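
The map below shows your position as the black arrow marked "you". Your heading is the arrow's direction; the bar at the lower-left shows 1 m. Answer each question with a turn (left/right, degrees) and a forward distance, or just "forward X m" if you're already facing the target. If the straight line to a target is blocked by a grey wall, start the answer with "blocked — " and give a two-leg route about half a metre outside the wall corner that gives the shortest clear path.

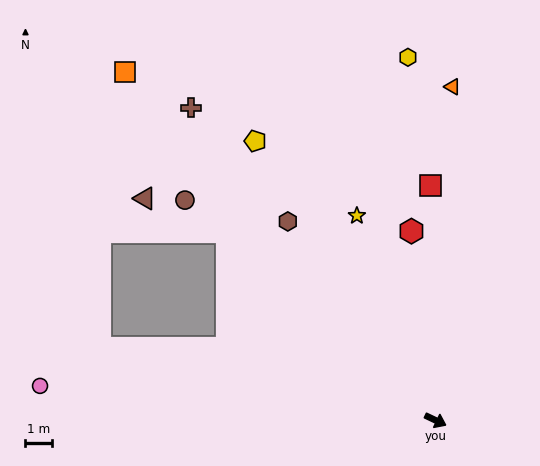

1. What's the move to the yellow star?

turn left 136°, forward 8.3 m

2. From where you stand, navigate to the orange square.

turn left 157°, forward 17.6 m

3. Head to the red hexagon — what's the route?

turn left 123°, forward 7.2 m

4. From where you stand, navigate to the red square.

turn left 117°, forward 8.9 m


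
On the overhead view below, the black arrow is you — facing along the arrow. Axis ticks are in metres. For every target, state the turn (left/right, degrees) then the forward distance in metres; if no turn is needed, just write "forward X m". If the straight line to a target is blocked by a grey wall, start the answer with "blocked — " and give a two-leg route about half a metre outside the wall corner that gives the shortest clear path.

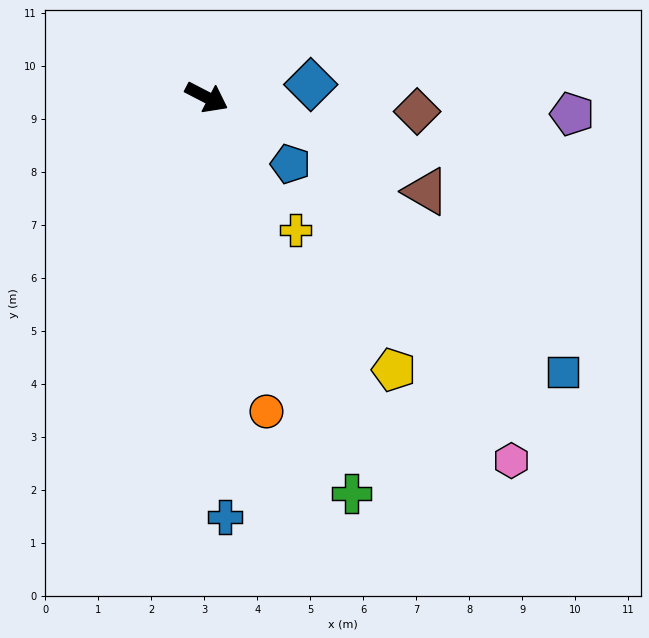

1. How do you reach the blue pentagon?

turn right 11°, forward 2.0 m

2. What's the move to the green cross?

turn right 43°, forward 8.0 m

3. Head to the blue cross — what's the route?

turn right 60°, forward 7.9 m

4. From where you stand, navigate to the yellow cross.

turn right 29°, forward 3.0 m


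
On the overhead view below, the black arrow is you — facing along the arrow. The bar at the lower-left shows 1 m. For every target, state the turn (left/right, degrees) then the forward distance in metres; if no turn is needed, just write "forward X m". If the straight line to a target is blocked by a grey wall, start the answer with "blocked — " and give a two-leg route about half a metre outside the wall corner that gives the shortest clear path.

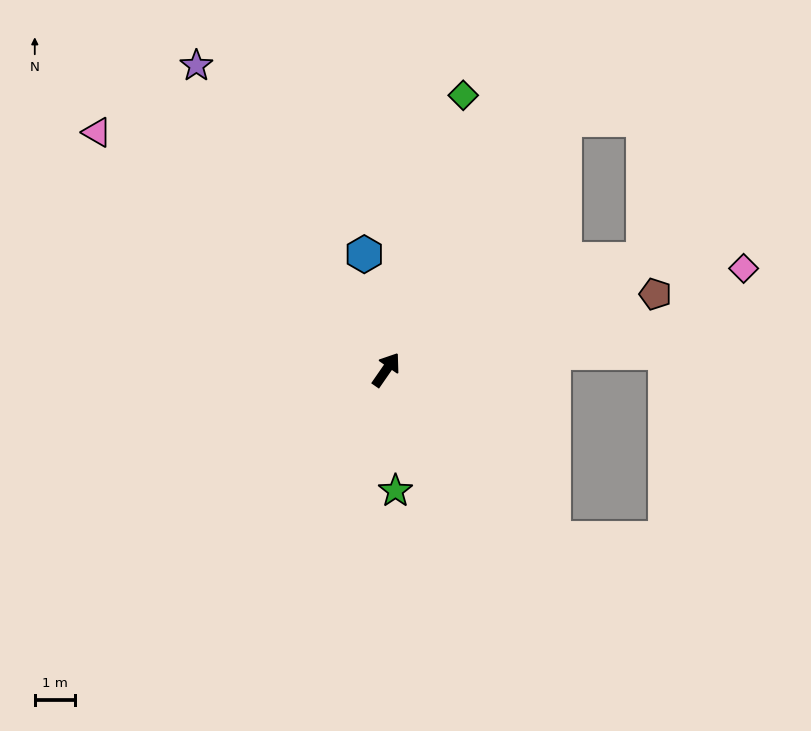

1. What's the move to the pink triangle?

turn left 85°, forward 9.3 m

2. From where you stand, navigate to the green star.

turn right 141°, forward 3.0 m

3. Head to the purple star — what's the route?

turn left 67°, forward 8.9 m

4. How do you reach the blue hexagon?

turn left 45°, forward 2.9 m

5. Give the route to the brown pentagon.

turn right 40°, forward 7.0 m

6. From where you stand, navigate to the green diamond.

turn left 19°, forward 7.1 m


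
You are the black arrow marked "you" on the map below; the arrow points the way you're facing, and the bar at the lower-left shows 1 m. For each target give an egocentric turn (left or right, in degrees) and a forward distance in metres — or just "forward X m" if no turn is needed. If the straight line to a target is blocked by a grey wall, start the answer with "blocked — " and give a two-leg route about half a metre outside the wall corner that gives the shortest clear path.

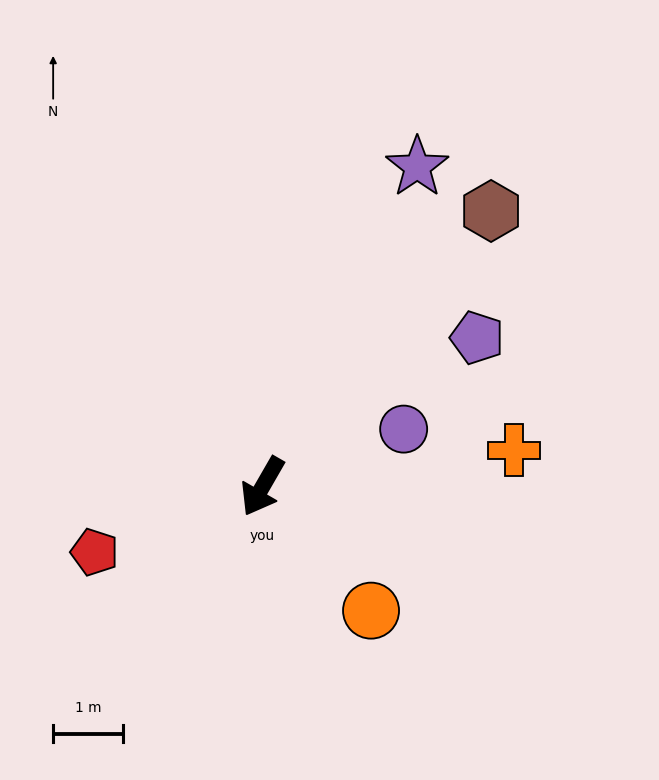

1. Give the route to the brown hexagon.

turn left 170°, forward 5.1 m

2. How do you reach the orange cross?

turn left 128°, forward 3.6 m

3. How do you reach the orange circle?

turn left 71°, forward 2.3 m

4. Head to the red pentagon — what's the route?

turn right 39°, forward 2.6 m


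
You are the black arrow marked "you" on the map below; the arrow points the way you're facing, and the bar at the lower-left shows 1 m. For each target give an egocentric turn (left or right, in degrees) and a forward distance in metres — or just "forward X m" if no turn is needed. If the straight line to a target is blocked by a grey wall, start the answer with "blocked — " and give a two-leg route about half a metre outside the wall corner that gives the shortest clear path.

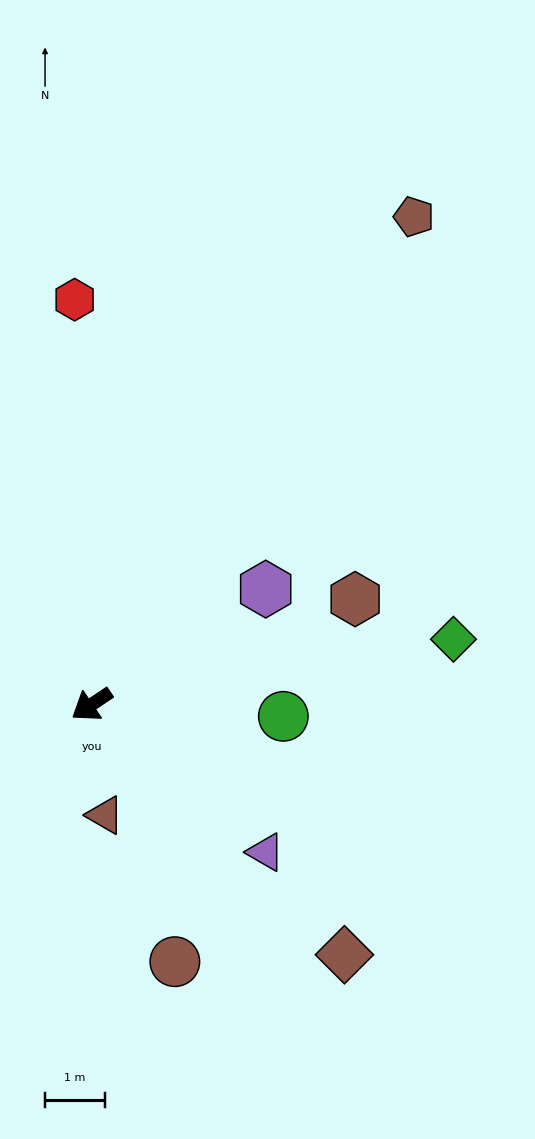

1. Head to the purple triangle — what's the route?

turn left 106°, forward 3.8 m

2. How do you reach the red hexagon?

turn right 122°, forward 6.7 m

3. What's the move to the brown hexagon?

turn left 168°, forward 4.7 m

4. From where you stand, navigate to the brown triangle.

turn left 63°, forward 1.8 m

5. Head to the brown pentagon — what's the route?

turn right 157°, forward 9.7 m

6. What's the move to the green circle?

turn left 143°, forward 3.2 m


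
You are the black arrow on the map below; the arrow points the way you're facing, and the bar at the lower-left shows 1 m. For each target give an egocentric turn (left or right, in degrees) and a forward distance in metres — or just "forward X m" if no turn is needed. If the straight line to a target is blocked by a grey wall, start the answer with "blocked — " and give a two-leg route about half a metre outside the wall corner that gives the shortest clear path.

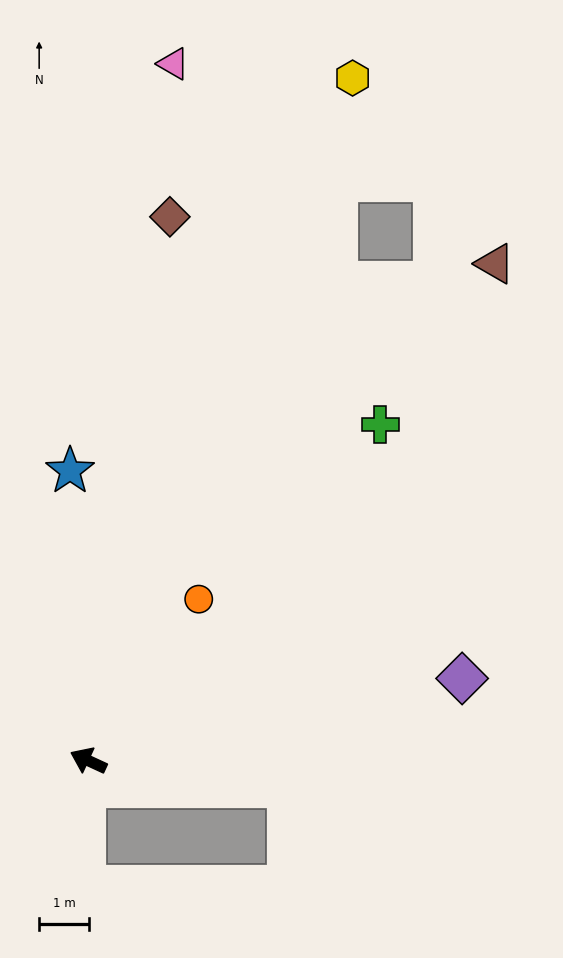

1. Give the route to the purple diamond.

turn right 143°, forward 7.7 m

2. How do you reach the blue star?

turn right 62°, forward 5.8 m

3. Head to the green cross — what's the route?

turn right 106°, forward 9.0 m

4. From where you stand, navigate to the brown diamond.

turn right 74°, forward 11.1 m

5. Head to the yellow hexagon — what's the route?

turn right 86°, forward 14.7 m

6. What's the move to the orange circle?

turn right 100°, forward 3.9 m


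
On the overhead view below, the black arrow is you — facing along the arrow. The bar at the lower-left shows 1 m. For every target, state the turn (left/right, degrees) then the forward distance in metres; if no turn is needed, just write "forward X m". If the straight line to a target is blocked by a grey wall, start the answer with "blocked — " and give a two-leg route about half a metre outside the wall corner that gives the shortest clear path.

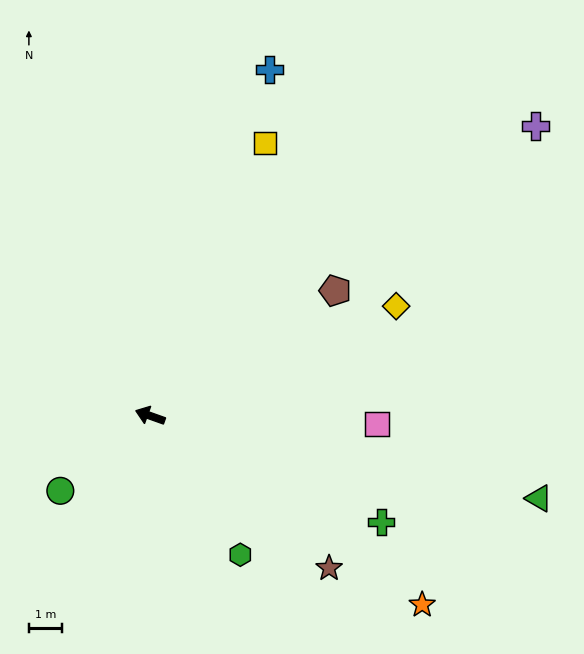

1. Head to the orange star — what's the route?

turn left 165°, forward 10.0 m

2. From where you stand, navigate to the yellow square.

turn right 93°, forward 8.9 m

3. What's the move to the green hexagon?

turn left 143°, forward 5.0 m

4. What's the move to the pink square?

turn right 162°, forward 6.8 m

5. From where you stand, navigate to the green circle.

turn left 59°, forward 3.5 m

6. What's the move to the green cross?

turn left 175°, forward 7.6 m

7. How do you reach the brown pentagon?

turn right 126°, forward 6.7 m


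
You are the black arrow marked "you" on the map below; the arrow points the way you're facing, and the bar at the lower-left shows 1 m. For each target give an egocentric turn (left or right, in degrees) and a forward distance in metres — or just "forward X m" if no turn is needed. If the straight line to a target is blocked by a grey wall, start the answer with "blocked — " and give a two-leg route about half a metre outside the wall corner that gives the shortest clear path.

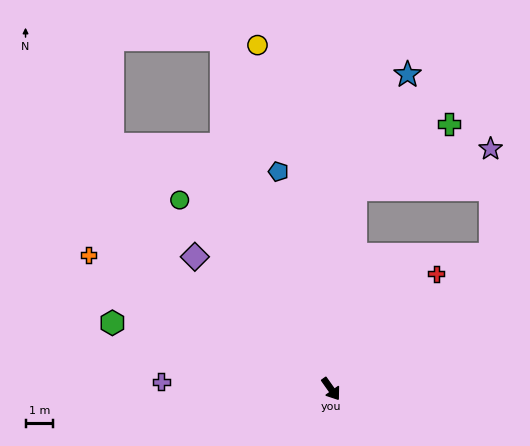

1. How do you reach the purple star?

blocked — turn left 95°, forward 7.5 m, then turn left 50°, forward 3.8 m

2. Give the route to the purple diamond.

turn right 169°, forward 6.8 m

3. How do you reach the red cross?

turn left 102°, forward 5.6 m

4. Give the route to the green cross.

blocked — turn left 138°, forward 7.3 m, then turn right 48°, forward 4.1 m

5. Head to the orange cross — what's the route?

turn right 154°, forward 10.0 m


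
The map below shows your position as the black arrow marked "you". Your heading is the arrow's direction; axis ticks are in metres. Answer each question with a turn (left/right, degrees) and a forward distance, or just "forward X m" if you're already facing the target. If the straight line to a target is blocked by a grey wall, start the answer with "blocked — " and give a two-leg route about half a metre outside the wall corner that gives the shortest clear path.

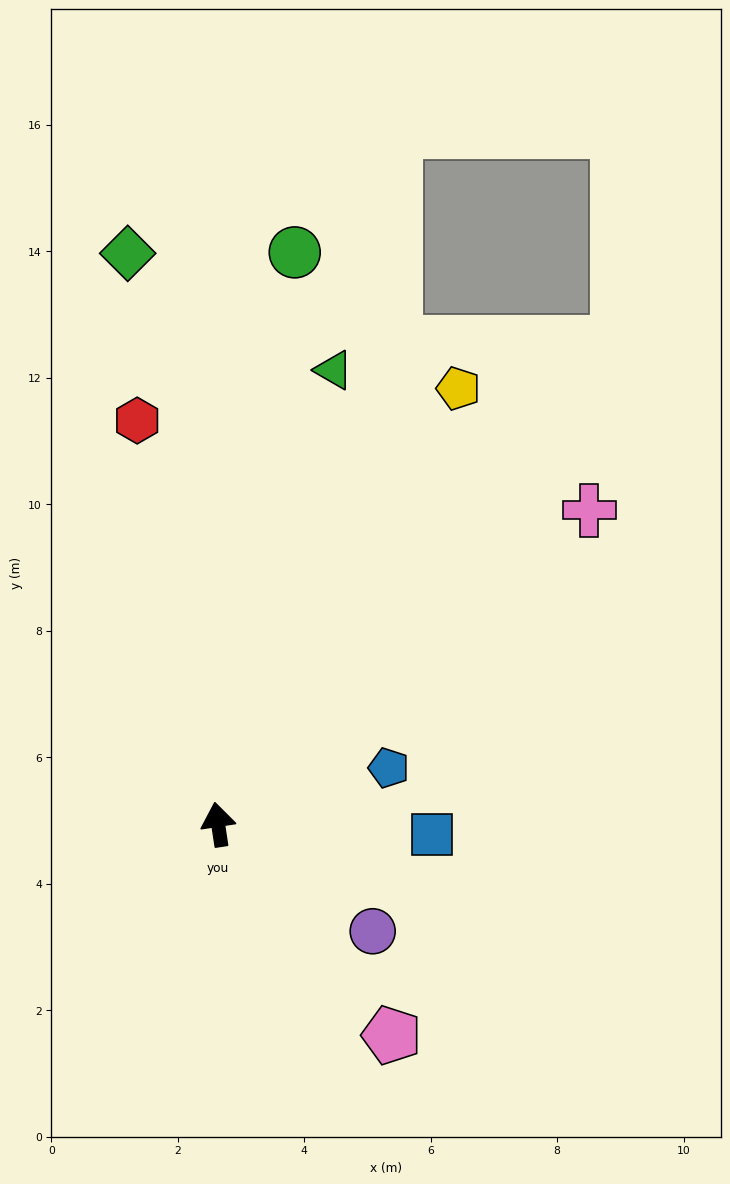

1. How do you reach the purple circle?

turn right 133°, forward 3.0 m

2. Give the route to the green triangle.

turn right 23°, forward 7.4 m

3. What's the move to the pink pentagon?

turn right 149°, forward 4.3 m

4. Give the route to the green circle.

turn right 16°, forward 9.1 m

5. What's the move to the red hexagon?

turn left 3°, forward 6.5 m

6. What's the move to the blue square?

turn right 101°, forward 3.4 m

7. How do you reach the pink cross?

turn right 58°, forward 7.7 m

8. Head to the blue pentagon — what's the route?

turn right 80°, forward 2.8 m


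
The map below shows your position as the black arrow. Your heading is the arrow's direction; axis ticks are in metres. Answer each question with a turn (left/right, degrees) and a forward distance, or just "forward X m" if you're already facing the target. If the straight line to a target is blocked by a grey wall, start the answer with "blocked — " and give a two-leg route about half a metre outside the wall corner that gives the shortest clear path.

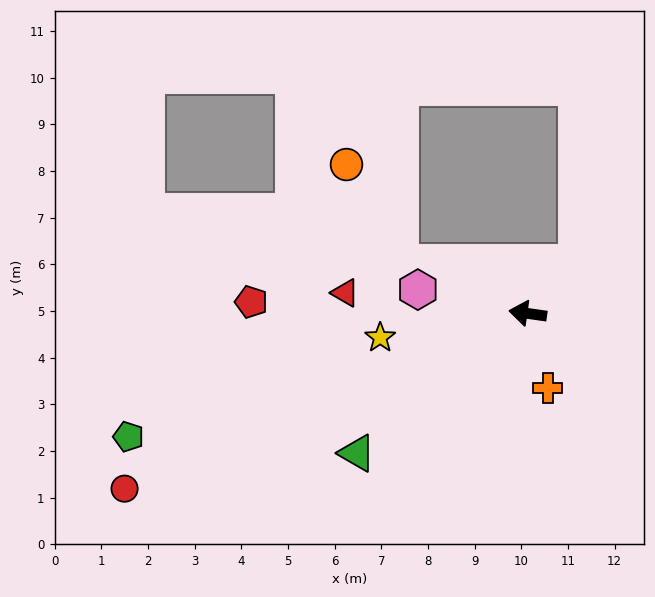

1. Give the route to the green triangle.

turn left 47°, forward 4.7 m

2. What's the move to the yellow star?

turn left 17°, forward 3.2 m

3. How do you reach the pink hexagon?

turn right 4°, forward 2.4 m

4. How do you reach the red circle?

turn left 32°, forward 9.4 m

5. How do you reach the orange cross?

turn left 113°, forward 1.7 m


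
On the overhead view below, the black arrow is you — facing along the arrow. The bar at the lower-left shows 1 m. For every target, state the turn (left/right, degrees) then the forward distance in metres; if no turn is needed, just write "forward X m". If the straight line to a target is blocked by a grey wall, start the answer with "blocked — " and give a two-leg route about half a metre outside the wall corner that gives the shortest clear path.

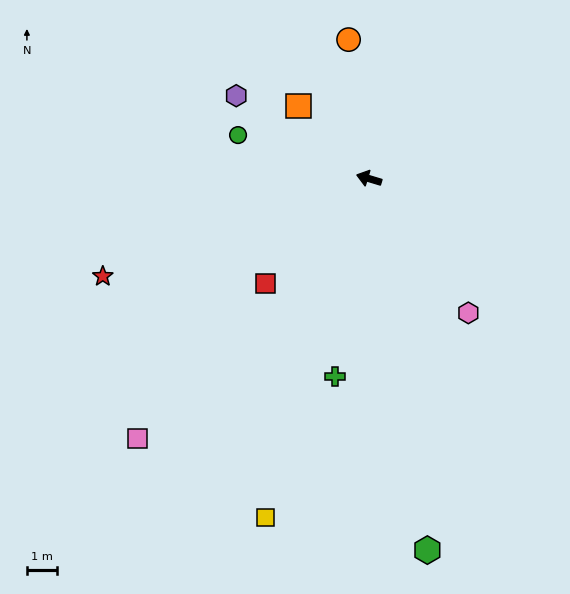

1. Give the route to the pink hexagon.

turn left 143°, forward 5.6 m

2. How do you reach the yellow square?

turn left 90°, forward 12.0 m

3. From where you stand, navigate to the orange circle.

turn right 65°, forward 4.7 m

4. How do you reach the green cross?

turn left 97°, forward 6.8 m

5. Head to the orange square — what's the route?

turn right 29°, forward 3.4 m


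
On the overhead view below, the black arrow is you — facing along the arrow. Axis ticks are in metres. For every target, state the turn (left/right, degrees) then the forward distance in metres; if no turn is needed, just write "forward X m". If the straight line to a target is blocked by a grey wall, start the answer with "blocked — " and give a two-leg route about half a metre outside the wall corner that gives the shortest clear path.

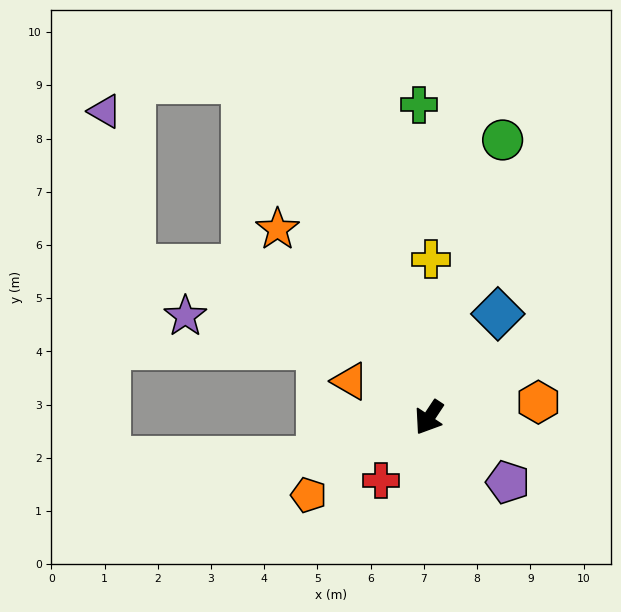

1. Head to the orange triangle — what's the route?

turn right 81°, forward 1.6 m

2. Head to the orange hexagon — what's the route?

turn left 132°, forward 2.1 m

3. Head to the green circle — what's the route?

turn right 161°, forward 5.4 m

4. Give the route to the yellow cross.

turn right 147°, forward 3.0 m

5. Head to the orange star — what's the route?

turn right 108°, forward 4.5 m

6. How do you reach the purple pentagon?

turn left 84°, forward 1.9 m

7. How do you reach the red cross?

turn right 4°, forward 1.5 m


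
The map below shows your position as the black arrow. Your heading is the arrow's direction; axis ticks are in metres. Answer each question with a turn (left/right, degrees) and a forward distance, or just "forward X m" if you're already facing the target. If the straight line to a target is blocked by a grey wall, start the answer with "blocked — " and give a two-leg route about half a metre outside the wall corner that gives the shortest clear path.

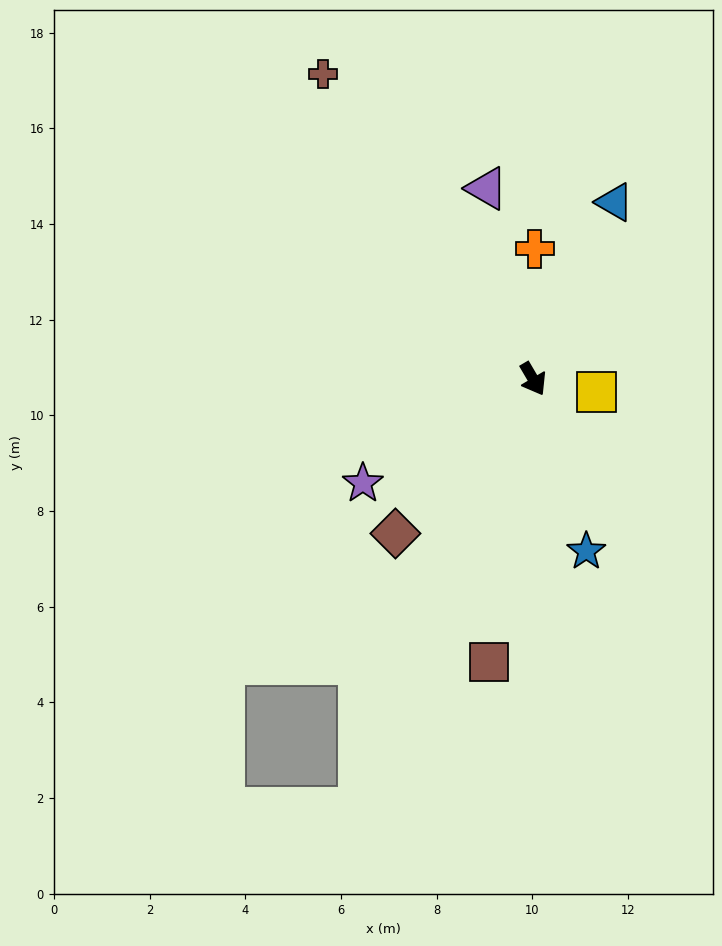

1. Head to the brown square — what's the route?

turn right 39°, forward 6.0 m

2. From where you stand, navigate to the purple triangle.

turn left 163°, forward 4.1 m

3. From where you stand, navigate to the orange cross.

turn left 149°, forward 2.7 m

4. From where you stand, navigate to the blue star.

turn right 13°, forward 3.8 m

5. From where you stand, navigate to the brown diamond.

turn right 72°, forward 4.3 m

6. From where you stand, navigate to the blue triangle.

turn left 125°, forward 4.1 m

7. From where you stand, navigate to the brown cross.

turn right 176°, forward 7.7 m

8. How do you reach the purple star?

turn right 89°, forward 4.2 m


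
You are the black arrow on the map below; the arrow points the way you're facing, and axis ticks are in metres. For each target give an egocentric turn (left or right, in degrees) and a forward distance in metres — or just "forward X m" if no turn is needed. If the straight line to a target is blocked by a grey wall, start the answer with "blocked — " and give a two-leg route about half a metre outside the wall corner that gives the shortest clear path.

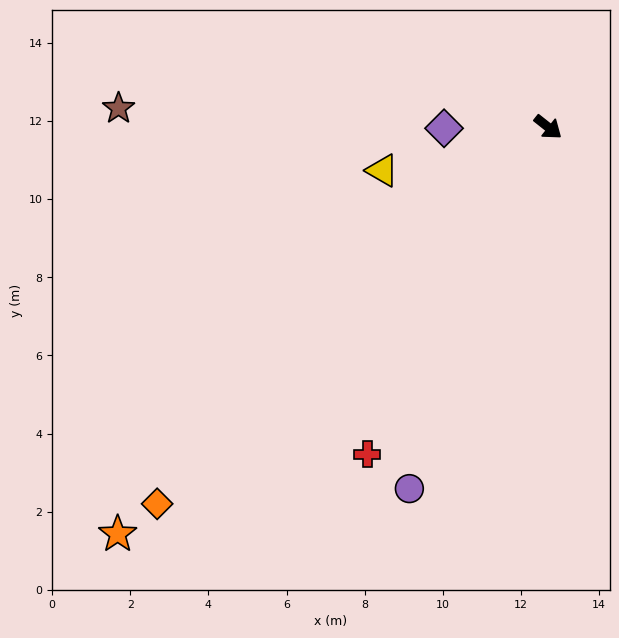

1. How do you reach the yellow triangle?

turn right 127°, forward 4.4 m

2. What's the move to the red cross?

turn right 81°, forward 9.6 m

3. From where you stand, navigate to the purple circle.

turn right 73°, forward 9.9 m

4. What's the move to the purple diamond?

turn right 141°, forward 2.7 m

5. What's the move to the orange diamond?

turn right 98°, forward 13.9 m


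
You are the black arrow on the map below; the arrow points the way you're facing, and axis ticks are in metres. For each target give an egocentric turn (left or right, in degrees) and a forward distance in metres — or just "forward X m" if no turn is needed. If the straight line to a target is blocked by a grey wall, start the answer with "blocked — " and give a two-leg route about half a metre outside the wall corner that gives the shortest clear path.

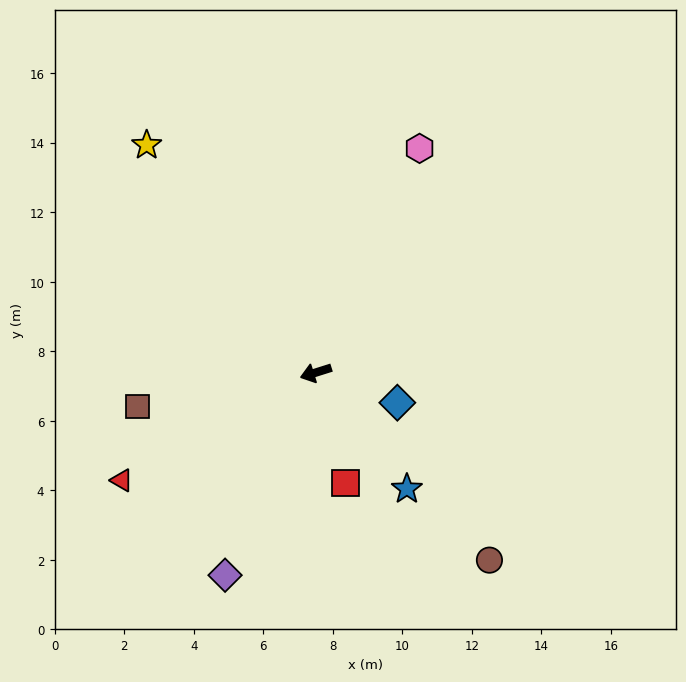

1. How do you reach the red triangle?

turn left 12°, forward 6.4 m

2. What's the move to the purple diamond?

turn left 48°, forward 6.4 m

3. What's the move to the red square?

turn left 88°, forward 3.3 m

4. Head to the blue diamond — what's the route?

turn left 142°, forward 2.5 m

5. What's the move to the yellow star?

turn right 71°, forward 8.2 m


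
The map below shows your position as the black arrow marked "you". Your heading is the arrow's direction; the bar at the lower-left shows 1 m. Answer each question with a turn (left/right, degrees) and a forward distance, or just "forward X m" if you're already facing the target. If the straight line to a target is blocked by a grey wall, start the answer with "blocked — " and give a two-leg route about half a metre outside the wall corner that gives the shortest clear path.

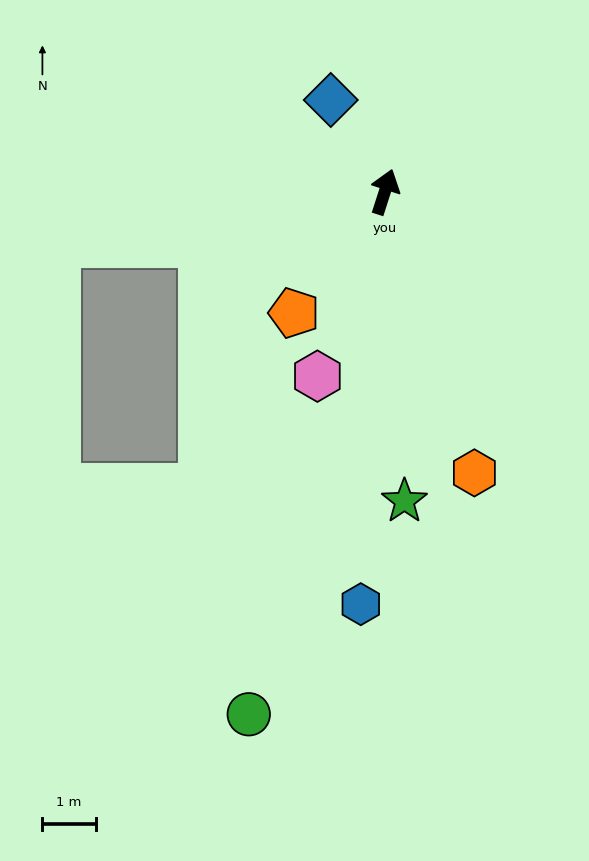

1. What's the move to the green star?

turn right 159°, forward 5.8 m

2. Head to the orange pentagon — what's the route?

turn left 161°, forward 2.8 m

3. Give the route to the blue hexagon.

turn right 166°, forward 7.8 m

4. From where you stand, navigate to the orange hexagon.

turn right 144°, forward 5.5 m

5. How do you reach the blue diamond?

turn left 48°, forward 2.0 m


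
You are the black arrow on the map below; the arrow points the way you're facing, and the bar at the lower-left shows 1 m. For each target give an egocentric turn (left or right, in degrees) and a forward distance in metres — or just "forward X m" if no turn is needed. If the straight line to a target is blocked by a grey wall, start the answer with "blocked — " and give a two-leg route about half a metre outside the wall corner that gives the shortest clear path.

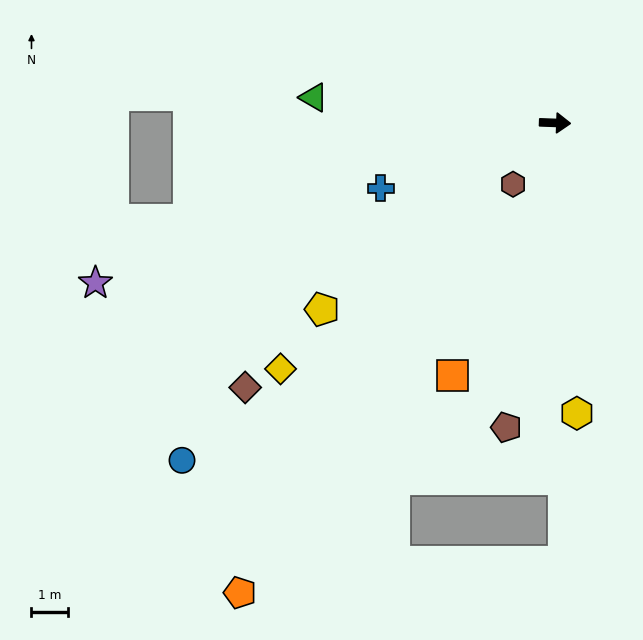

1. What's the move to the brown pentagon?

turn right 97°, forward 8.5 m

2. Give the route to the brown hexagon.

turn right 122°, forward 2.0 m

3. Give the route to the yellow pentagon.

turn right 139°, forward 8.2 m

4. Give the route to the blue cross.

turn right 157°, forward 5.1 m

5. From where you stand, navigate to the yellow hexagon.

turn right 84°, forward 8.0 m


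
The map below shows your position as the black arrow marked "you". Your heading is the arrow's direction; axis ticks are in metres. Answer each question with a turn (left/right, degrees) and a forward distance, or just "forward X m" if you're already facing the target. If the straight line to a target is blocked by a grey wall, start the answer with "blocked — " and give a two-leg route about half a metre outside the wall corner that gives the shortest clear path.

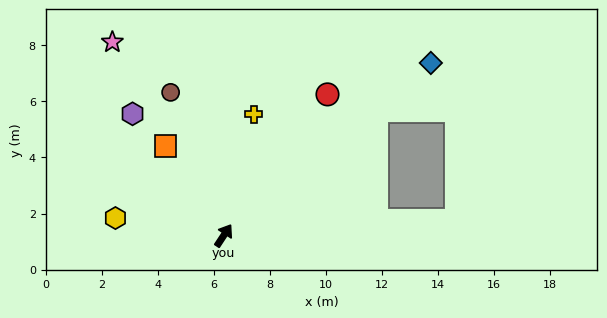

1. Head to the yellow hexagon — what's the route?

turn left 114°, forward 3.9 m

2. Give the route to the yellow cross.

turn left 19°, forward 4.5 m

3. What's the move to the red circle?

turn right 3°, forward 6.3 m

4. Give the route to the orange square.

turn left 66°, forward 3.8 m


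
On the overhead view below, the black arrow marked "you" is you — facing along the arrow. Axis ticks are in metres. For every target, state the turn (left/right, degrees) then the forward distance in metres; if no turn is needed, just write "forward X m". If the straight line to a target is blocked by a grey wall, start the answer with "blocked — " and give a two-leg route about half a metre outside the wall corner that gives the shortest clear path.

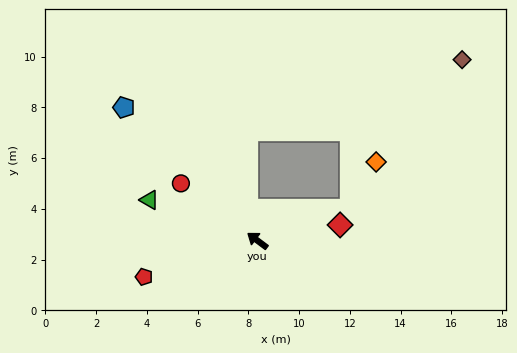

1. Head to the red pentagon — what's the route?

turn left 55°, forward 4.7 m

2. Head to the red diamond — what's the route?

turn right 132°, forward 3.3 m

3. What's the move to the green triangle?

turn left 16°, forward 4.5 m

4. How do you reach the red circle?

forward 3.8 m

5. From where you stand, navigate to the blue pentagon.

turn right 8°, forward 7.4 m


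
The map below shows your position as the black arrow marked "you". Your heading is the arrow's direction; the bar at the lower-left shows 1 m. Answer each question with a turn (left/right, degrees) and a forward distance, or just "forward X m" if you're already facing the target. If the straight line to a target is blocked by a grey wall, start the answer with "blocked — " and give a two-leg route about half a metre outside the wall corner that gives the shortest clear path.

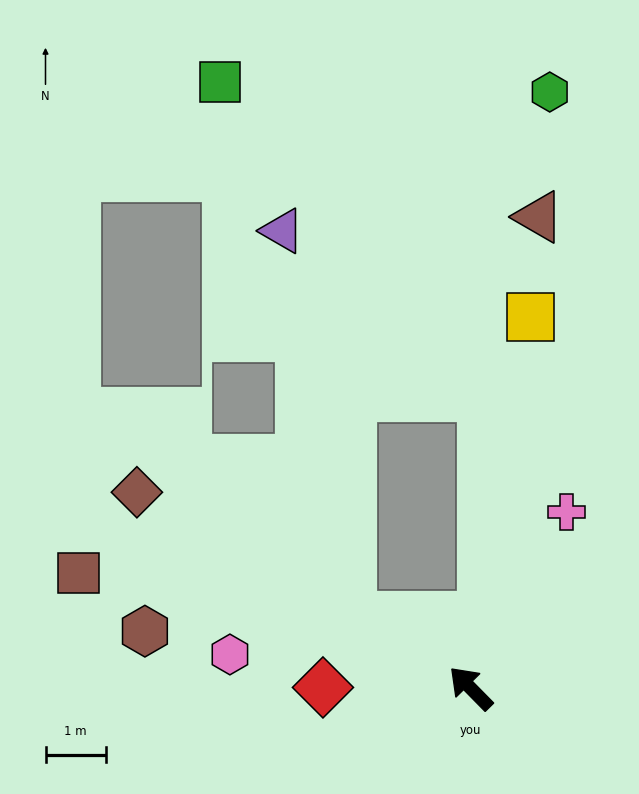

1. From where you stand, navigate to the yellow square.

turn right 54°, forward 6.2 m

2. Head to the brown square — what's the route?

turn left 29°, forward 6.8 m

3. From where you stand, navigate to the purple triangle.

blocked — turn left 15°, forward 2.3 m, then turn right 50°, forward 6.5 m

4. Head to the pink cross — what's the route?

turn right 73°, forward 3.3 m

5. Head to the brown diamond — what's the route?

turn left 15°, forward 6.4 m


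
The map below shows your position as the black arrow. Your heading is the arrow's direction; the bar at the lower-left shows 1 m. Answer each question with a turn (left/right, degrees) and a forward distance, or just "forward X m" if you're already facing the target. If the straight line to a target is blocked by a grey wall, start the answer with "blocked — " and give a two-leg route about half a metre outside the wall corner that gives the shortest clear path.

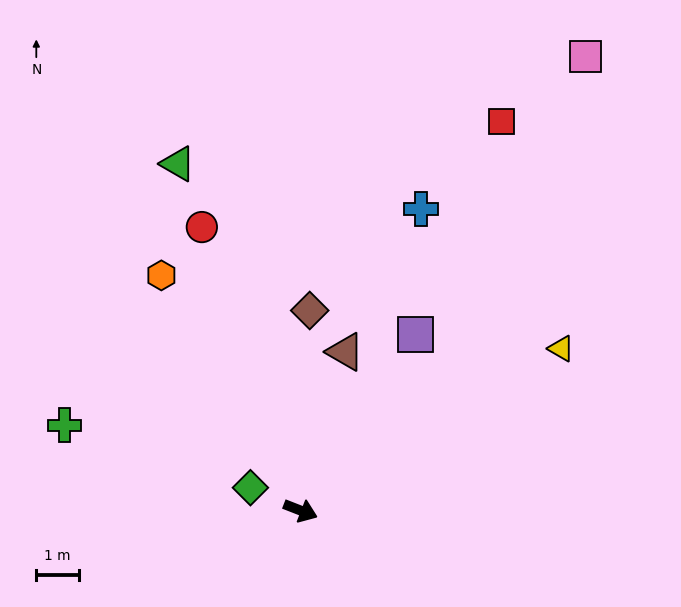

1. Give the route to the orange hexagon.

turn left 142°, forward 6.5 m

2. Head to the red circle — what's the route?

turn left 131°, forward 7.1 m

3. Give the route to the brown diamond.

turn left 109°, forward 4.7 m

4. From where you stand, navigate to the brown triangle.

turn left 96°, forward 3.9 m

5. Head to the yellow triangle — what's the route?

turn left 53°, forward 7.3 m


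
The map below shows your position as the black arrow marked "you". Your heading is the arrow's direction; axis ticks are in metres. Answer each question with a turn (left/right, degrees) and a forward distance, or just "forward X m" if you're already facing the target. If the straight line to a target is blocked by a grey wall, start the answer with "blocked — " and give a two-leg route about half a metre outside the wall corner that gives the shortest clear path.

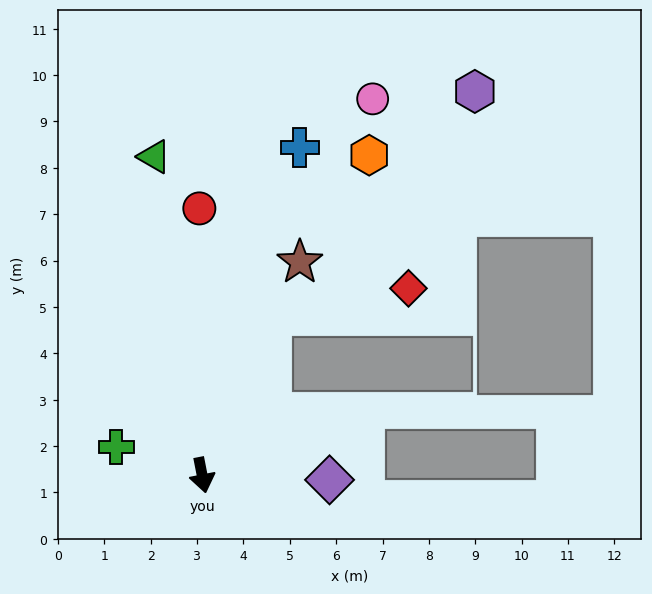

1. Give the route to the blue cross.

turn left 152°, forward 7.4 m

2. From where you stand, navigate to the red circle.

turn left 170°, forward 5.8 m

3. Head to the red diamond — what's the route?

blocked — turn left 145°, forward 3.7 m, then turn right 54°, forward 3.0 m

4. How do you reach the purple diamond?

turn left 77°, forward 2.8 m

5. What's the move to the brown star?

turn left 144°, forward 5.1 m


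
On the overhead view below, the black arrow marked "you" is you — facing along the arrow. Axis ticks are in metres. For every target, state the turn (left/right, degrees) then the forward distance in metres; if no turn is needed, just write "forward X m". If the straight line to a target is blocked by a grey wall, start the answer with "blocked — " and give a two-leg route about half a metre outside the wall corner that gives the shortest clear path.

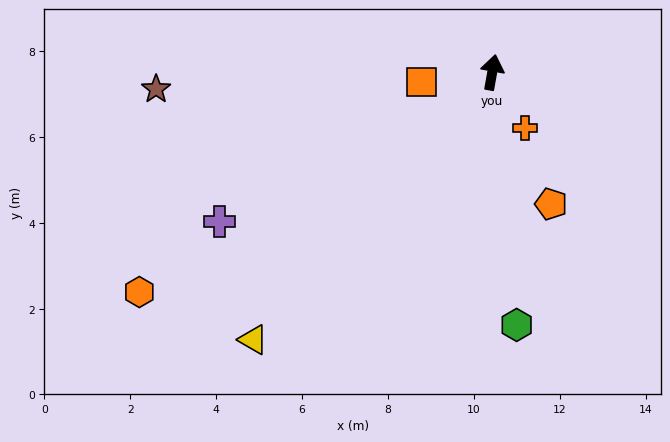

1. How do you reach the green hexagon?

turn right 164°, forward 5.9 m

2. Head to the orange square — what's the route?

turn left 108°, forward 1.7 m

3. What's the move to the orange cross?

turn right 139°, forward 1.5 m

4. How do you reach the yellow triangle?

turn left 148°, forward 8.4 m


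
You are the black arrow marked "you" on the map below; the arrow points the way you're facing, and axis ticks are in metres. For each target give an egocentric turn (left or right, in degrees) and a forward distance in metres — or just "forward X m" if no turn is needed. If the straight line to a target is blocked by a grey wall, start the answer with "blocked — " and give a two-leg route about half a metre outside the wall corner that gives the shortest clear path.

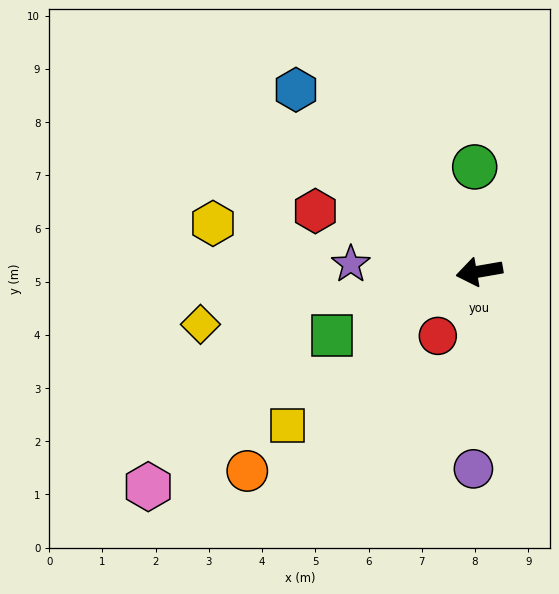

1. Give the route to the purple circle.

turn left 78°, forward 3.7 m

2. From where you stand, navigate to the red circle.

turn left 47°, forward 1.4 m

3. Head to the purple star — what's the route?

turn right 13°, forward 2.4 m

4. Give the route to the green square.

turn left 14°, forward 3.0 m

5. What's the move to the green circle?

turn right 97°, forward 2.0 m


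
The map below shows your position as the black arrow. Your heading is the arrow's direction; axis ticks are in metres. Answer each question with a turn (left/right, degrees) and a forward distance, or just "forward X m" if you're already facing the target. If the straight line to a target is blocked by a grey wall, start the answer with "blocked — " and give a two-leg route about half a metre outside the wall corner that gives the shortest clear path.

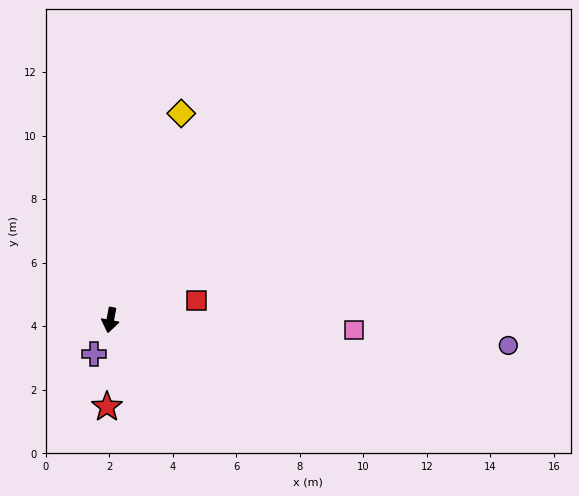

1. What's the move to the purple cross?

turn right 15°, forward 1.2 m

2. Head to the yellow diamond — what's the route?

turn left 172°, forward 6.9 m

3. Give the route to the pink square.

turn left 98°, forward 7.7 m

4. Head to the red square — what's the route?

turn left 113°, forward 2.8 m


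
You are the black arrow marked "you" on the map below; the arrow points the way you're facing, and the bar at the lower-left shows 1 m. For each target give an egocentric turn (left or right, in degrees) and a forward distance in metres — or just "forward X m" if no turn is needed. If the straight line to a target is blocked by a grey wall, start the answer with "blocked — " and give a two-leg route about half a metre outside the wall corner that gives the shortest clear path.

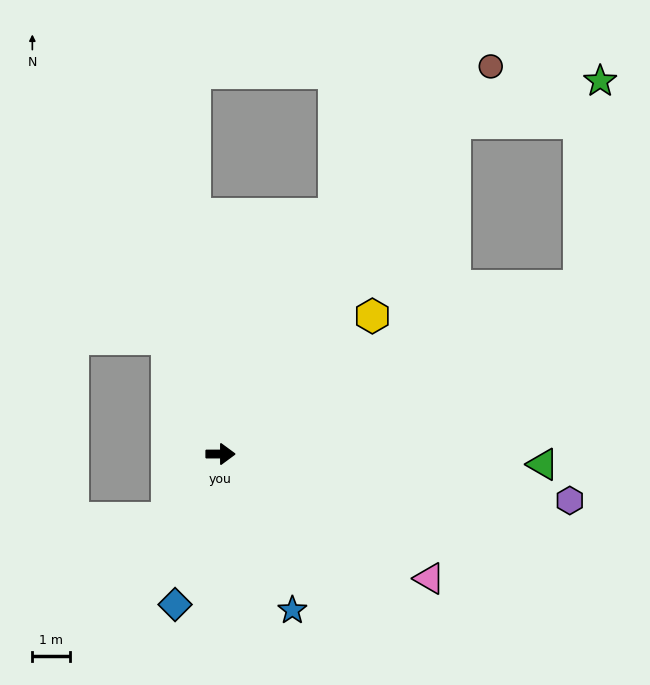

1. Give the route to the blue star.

turn right 65°, forward 4.6 m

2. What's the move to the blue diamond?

turn right 107°, forward 4.2 m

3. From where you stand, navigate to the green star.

blocked — turn left 55°, forward 10.9 m, then turn right 39°, forward 4.0 m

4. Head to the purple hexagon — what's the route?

turn right 8°, forward 9.5 m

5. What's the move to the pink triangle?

turn right 31°, forward 6.5 m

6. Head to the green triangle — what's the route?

forward 8.6 m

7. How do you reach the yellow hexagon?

turn left 42°, forward 5.5 m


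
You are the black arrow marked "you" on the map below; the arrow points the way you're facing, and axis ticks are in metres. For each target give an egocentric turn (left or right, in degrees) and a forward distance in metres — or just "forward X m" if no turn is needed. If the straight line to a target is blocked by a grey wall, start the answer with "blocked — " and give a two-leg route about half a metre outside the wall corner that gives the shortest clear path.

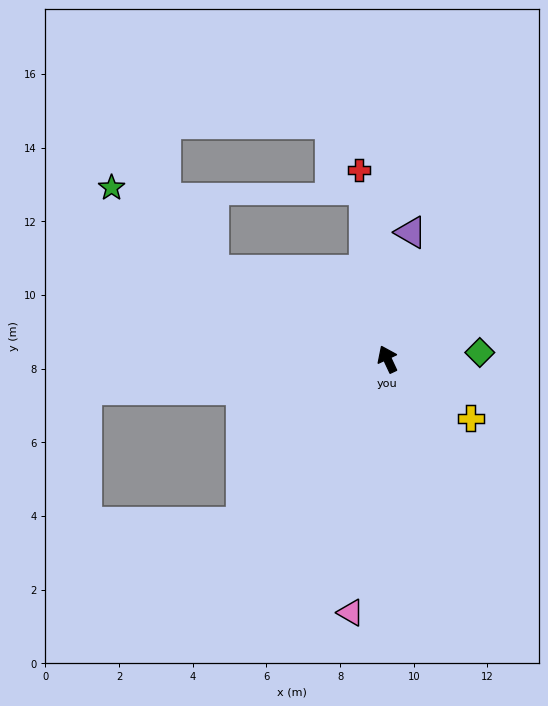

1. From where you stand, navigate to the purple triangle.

turn right 36°, forward 3.5 m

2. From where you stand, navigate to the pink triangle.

turn left 147°, forward 7.0 m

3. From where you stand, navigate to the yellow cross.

turn right 150°, forward 2.8 m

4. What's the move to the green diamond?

turn right 111°, forward 2.5 m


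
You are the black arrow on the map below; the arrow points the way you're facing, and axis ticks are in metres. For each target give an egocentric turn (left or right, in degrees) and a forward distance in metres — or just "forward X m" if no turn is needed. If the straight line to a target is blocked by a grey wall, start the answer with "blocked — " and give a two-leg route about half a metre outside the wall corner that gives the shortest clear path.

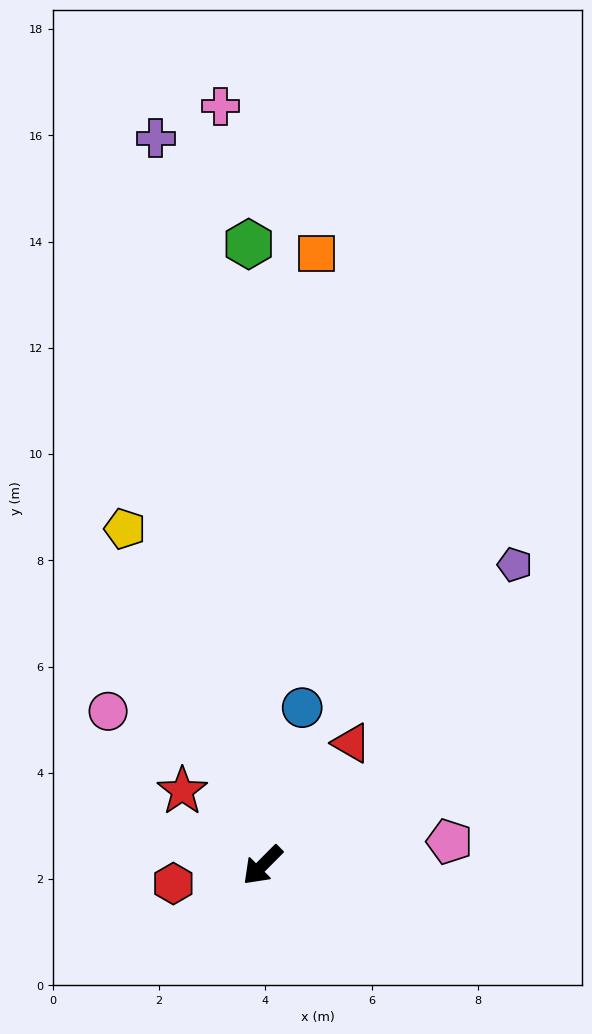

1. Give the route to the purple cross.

turn right 127°, forward 13.8 m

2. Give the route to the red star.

turn right 88°, forward 2.1 m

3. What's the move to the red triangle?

turn right 171°, forward 2.8 m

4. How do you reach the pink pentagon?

turn left 142°, forward 3.5 m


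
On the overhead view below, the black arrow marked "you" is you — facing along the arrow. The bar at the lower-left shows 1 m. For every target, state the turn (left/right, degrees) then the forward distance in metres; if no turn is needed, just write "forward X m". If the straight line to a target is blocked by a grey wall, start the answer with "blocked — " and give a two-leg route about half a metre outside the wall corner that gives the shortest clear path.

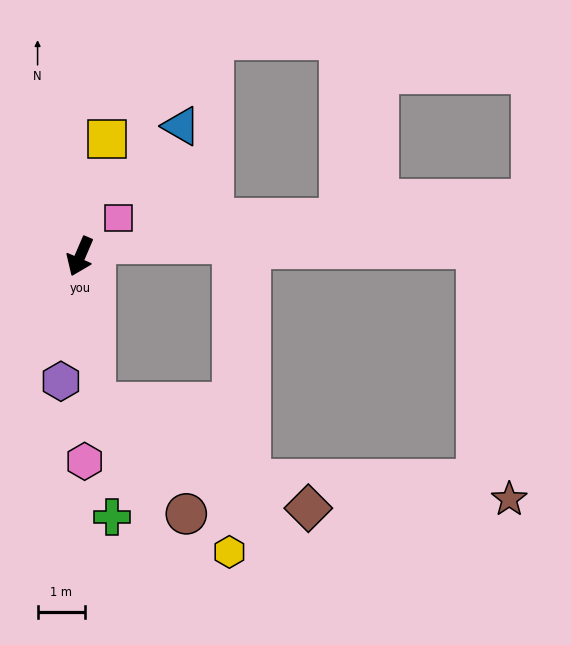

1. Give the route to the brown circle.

blocked — turn left 29°, forward 3.1 m, then turn left 33°, forward 3.0 m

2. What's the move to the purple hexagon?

turn left 14°, forward 2.7 m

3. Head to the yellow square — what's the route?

turn right 170°, forward 2.5 m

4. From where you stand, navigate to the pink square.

turn left 158°, forward 1.1 m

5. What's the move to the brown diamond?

blocked — turn left 29°, forward 3.1 m, then turn left 58°, forward 5.0 m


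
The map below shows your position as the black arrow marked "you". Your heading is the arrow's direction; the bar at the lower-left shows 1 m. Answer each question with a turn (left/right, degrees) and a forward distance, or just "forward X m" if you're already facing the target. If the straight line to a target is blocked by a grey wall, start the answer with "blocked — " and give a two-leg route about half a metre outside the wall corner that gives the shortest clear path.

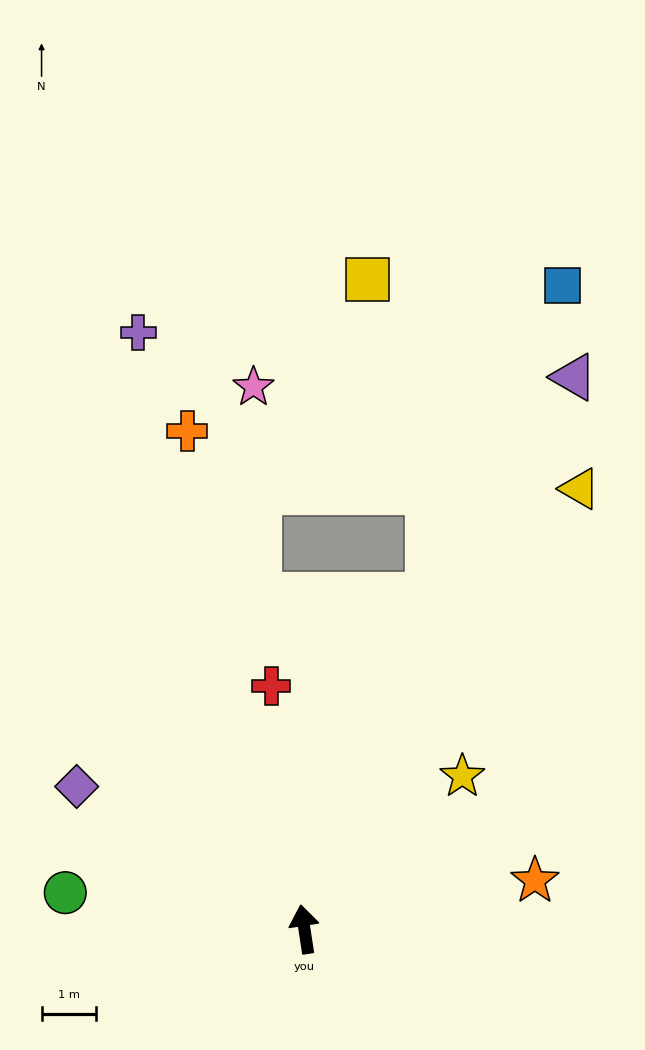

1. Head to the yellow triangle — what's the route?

turn right 41°, forward 9.6 m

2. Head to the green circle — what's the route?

turn left 73°, forward 4.5 m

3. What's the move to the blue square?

turn right 31°, forward 12.8 m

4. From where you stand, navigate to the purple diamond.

turn left 49°, forward 5.0 m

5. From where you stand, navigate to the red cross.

forward 4.5 m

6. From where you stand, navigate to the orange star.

turn right 87°, forward 4.4 m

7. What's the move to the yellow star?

turn right 55°, forward 4.1 m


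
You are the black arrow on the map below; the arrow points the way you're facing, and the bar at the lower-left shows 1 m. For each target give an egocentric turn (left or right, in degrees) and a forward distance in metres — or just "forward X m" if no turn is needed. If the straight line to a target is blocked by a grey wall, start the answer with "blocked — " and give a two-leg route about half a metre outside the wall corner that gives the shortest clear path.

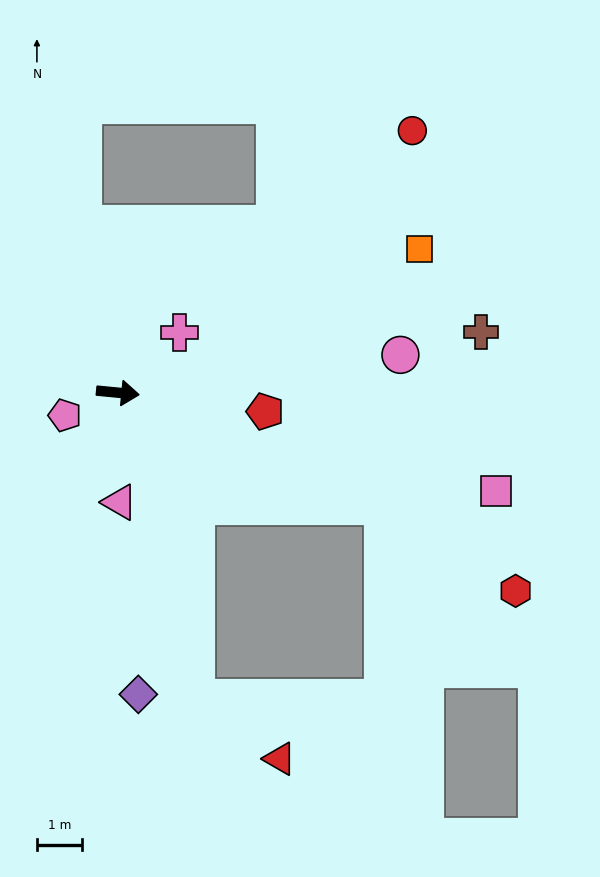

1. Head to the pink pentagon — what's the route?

turn right 151°, forward 1.3 m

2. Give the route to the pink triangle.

turn right 84°, forward 2.4 m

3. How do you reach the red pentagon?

forward 3.3 m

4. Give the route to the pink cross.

turn left 50°, forward 1.9 m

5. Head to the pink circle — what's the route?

turn left 13°, forward 6.3 m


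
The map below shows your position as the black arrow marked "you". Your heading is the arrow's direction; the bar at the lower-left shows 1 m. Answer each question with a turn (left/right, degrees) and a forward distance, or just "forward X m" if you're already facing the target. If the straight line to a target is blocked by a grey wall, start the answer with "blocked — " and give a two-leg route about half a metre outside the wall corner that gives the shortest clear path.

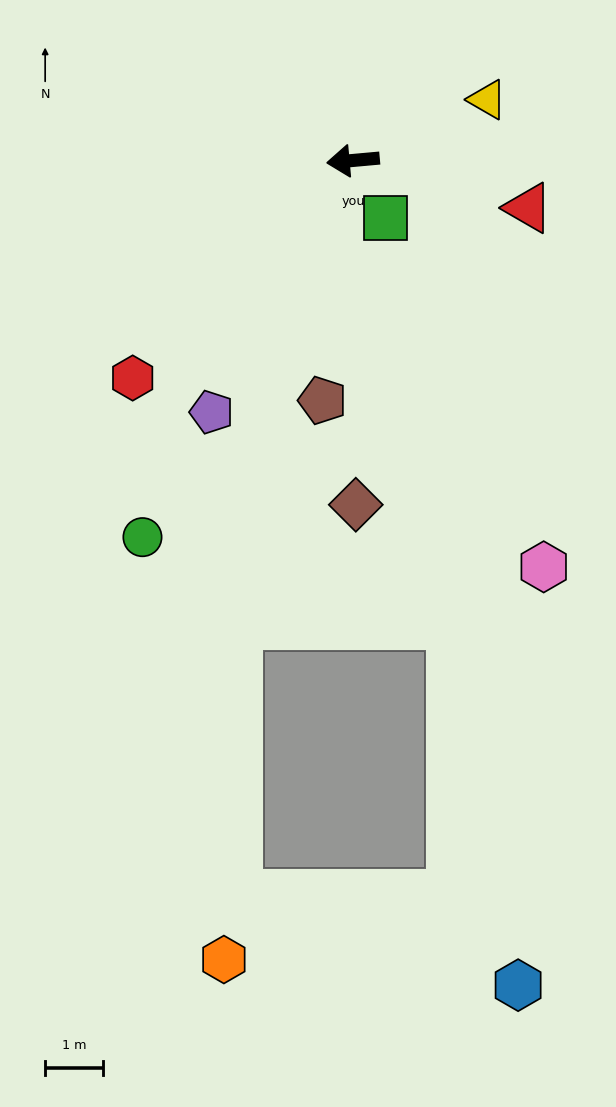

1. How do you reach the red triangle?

turn left 160°, forward 3.1 m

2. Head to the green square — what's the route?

turn left 115°, forward 1.1 m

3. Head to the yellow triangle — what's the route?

turn right 161°, forward 2.5 m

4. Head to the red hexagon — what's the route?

turn left 39°, forward 5.3 m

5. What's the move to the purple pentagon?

turn left 56°, forward 5.0 m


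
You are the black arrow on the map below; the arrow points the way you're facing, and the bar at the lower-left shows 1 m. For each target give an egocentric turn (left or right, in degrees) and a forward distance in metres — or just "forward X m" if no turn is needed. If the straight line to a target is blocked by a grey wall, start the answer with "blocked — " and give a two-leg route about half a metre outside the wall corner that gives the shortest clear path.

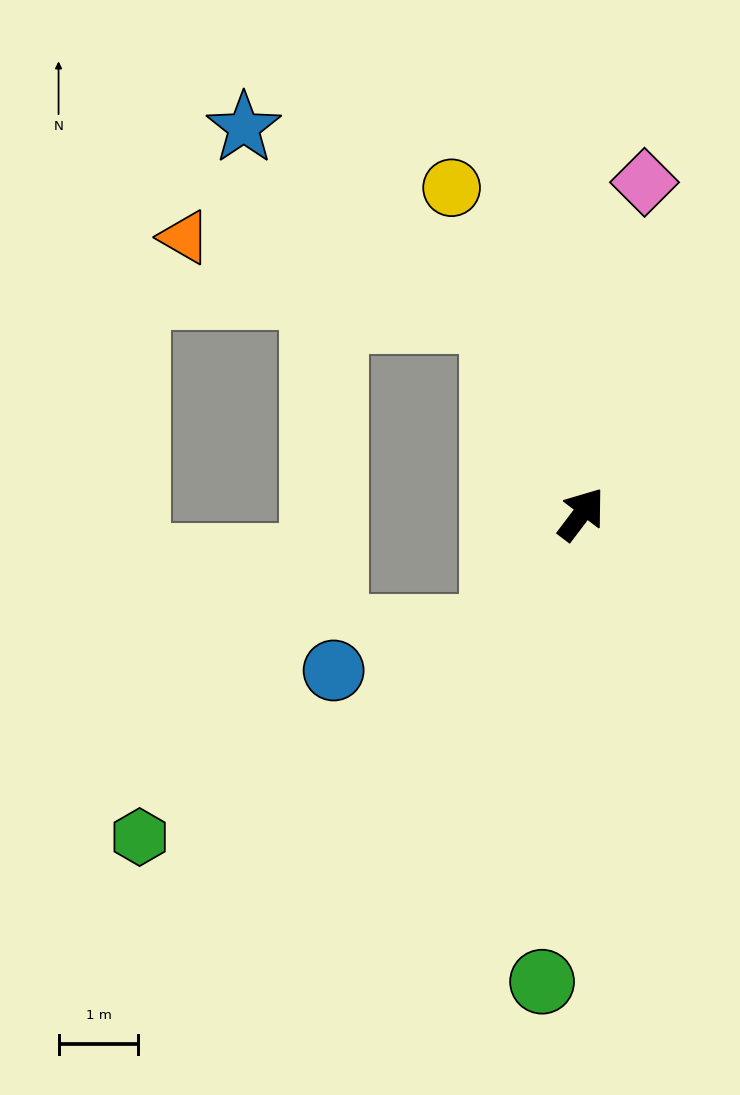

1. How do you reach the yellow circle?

turn left 59°, forward 4.4 m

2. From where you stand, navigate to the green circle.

turn right 148°, forward 5.9 m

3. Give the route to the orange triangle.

blocked — turn left 61°, forward 2.7 m, then turn left 51°, forward 4.0 m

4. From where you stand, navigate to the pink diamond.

turn left 26°, forward 4.2 m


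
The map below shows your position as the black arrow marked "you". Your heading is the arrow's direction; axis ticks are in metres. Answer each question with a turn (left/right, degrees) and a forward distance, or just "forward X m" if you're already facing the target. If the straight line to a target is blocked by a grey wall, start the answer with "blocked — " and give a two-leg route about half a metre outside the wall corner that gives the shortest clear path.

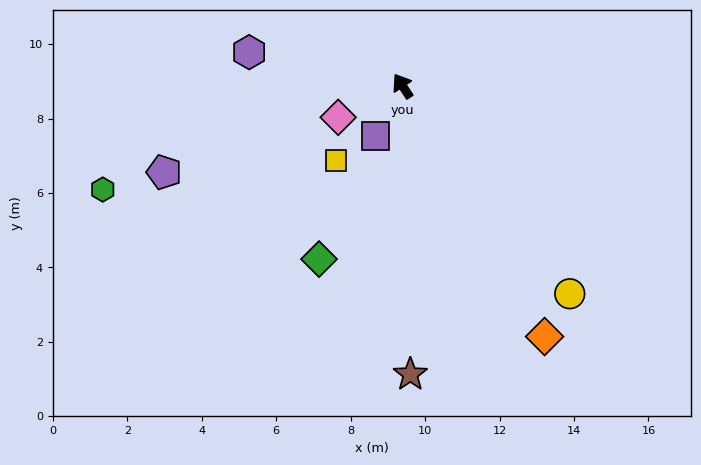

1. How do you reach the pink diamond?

turn left 83°, forward 1.9 m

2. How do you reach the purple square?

turn left 118°, forward 1.5 m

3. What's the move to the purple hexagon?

turn left 44°, forward 4.2 m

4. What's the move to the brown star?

turn left 148°, forward 7.8 m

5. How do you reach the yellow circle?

turn right 174°, forward 7.2 m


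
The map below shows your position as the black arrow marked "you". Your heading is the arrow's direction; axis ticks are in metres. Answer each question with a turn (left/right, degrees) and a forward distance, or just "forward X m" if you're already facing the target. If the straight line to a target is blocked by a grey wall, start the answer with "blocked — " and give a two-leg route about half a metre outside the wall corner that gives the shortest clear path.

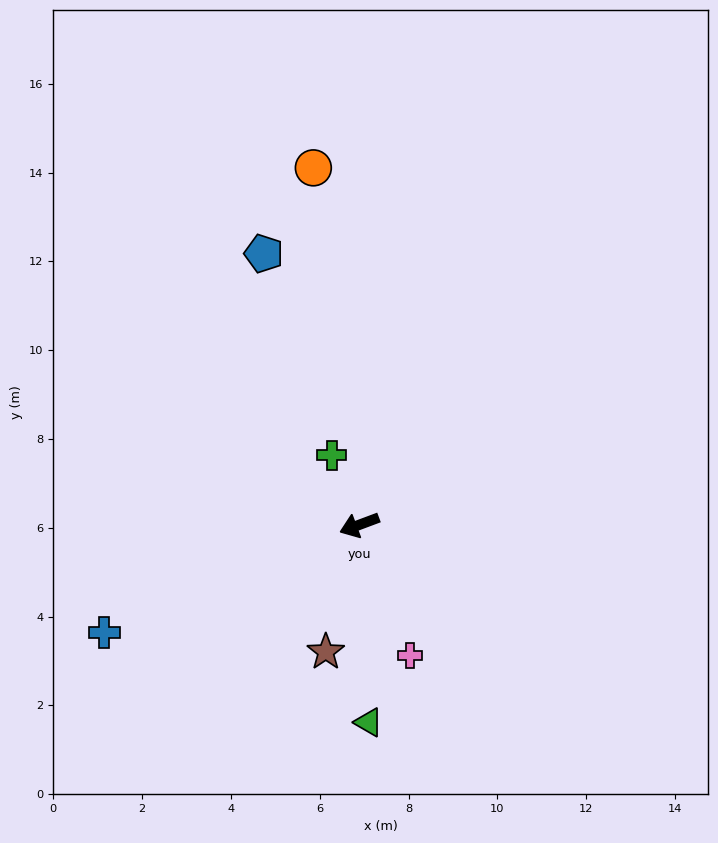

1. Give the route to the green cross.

turn right 89°, forward 1.7 m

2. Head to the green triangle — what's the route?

turn left 72°, forward 4.5 m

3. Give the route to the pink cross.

turn left 91°, forward 3.2 m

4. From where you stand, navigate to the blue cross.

turn left 2°, forward 6.2 m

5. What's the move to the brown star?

turn left 55°, forward 3.0 m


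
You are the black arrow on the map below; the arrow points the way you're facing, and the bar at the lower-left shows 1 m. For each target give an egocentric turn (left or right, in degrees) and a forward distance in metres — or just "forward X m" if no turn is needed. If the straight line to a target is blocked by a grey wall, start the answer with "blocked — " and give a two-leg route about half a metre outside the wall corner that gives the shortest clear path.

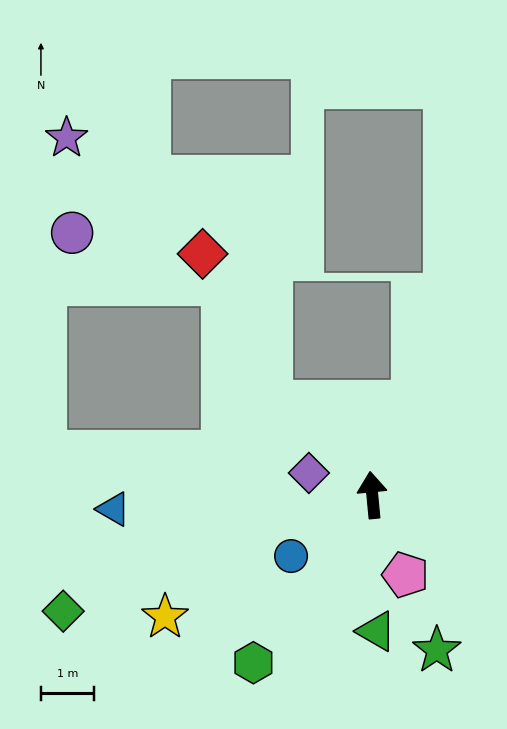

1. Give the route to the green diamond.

turn left 105°, forward 6.2 m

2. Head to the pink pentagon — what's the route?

turn right 163°, forward 1.6 m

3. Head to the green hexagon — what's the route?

turn left 139°, forward 3.9 m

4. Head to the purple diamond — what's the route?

turn left 65°, forward 1.3 m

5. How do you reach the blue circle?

turn left 122°, forward 1.9 m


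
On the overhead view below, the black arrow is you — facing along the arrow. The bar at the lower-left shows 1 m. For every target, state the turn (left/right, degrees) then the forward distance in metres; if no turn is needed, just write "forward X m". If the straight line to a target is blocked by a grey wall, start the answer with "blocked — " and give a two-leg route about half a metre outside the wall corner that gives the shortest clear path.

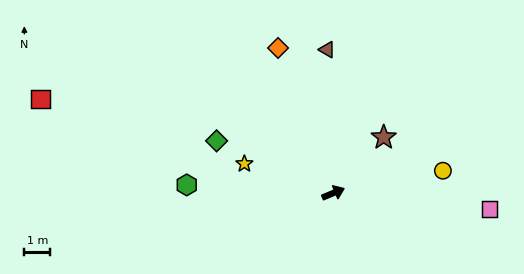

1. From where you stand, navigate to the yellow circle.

turn right 11°, forward 4.3 m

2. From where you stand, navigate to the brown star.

turn left 25°, forward 2.9 m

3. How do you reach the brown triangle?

turn left 70°, forward 5.6 m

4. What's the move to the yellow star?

turn left 139°, forward 3.6 m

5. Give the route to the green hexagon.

turn left 154°, forward 5.7 m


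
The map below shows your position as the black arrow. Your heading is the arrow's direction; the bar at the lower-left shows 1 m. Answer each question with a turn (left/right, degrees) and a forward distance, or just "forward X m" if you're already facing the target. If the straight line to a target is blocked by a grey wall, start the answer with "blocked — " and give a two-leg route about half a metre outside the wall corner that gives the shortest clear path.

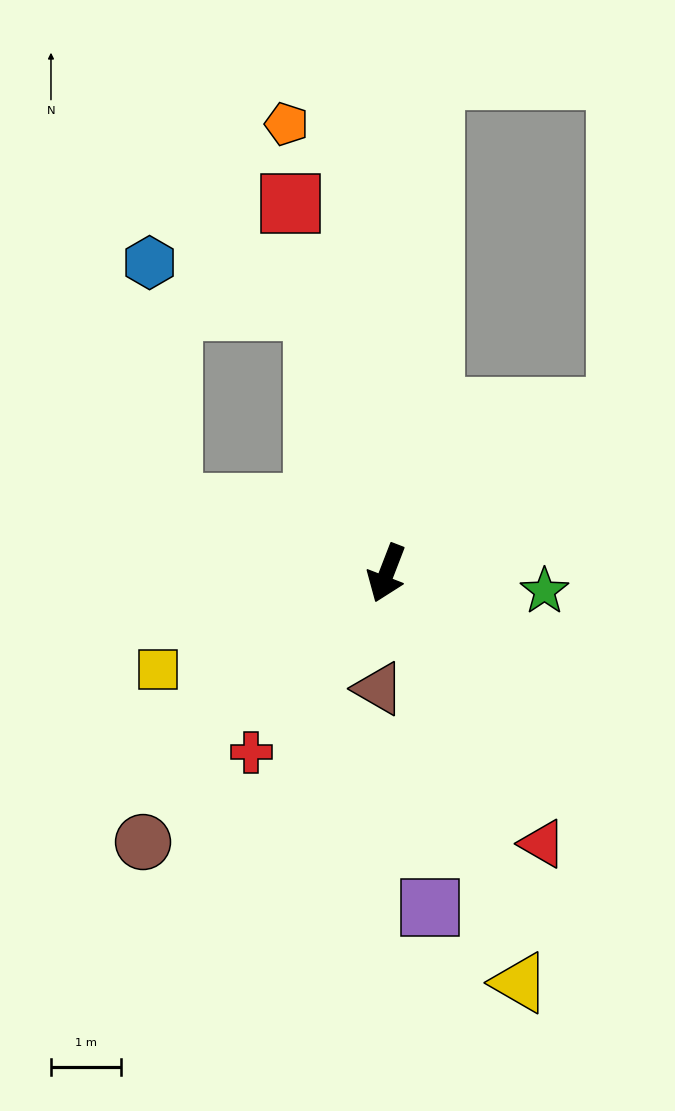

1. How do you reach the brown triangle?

turn left 17°, forward 1.7 m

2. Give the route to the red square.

turn right 144°, forward 5.5 m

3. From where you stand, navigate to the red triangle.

turn left 51°, forward 4.5 m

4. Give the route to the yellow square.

turn right 46°, forward 3.6 m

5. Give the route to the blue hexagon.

blocked — turn right 143°, forward 3.9 m, then turn left 58°, forward 2.5 m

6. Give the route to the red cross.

turn right 16°, forward 3.2 m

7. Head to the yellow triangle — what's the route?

turn left 39°, forward 6.2 m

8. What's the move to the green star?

turn left 105°, forward 2.3 m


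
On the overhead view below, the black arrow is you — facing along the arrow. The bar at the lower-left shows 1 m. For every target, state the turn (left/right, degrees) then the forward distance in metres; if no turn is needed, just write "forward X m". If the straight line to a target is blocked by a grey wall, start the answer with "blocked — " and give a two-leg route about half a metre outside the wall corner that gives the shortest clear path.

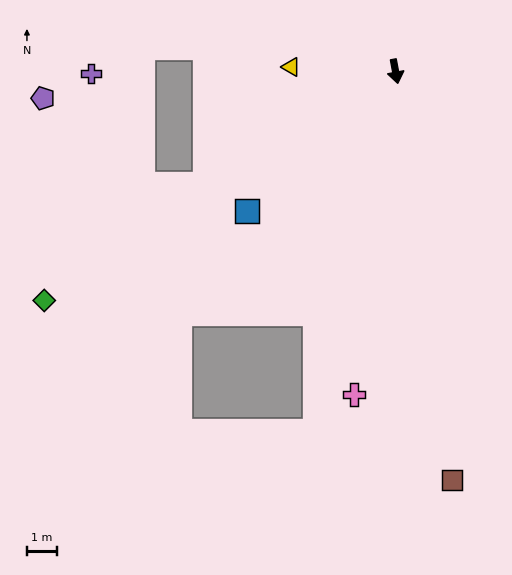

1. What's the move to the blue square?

turn right 57°, forward 6.8 m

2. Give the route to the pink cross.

turn right 18°, forward 10.8 m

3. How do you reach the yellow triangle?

turn right 103°, forward 3.5 m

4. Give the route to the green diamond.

turn right 67°, forward 13.9 m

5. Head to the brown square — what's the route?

turn right 3°, forward 13.7 m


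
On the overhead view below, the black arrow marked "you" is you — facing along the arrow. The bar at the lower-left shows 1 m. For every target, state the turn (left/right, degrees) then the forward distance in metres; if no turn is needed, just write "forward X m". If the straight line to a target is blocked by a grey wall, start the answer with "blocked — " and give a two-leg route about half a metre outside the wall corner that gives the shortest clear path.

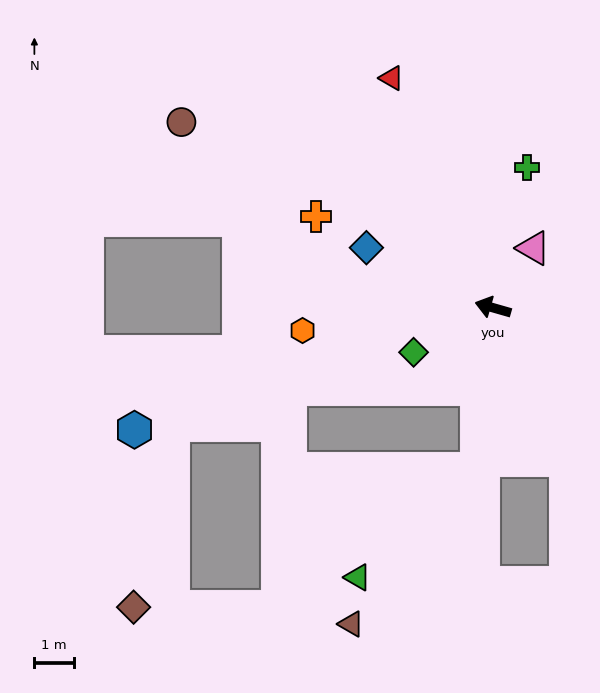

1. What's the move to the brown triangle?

blocked — turn left 100°, forward 4.1 m, then turn right 33°, forward 5.0 m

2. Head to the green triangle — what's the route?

blocked — turn left 100°, forward 4.1 m, then turn right 42°, forward 4.1 m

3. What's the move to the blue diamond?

turn right 9°, forward 3.5 m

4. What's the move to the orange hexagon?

turn left 23°, forward 4.8 m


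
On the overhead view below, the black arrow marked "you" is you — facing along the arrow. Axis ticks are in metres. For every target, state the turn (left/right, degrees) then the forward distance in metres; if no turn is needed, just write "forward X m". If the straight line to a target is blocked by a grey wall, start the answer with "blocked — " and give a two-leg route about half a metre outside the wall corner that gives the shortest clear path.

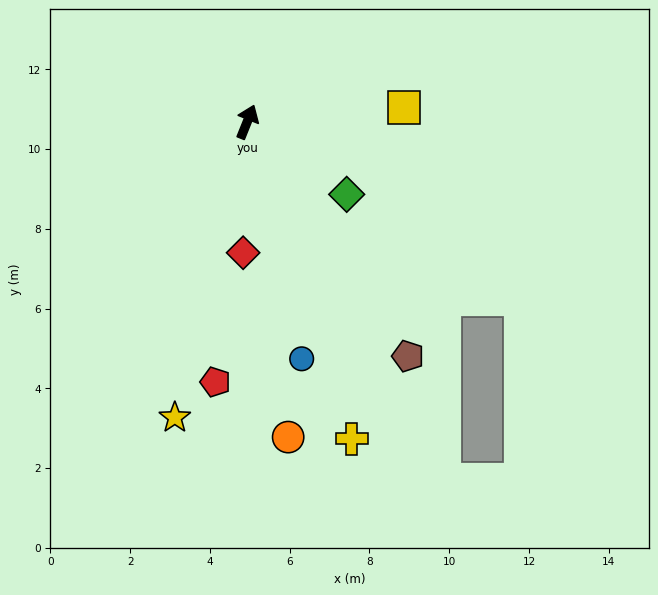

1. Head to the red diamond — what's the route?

turn right 160°, forward 3.3 m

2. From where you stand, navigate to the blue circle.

turn right 145°, forward 6.1 m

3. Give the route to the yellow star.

turn right 172°, forward 7.6 m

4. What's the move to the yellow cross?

turn right 140°, forward 8.4 m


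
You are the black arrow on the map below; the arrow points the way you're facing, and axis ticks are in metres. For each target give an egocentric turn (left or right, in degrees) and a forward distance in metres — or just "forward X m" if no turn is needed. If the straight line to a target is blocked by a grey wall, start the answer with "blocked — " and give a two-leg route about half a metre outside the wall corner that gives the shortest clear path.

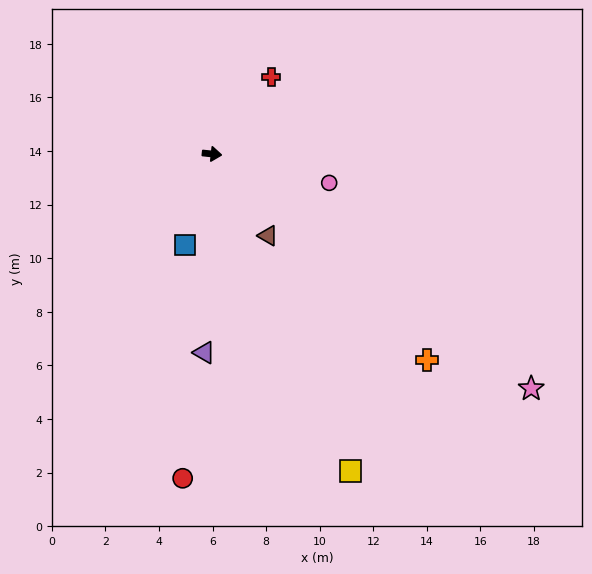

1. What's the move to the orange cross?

turn right 38°, forward 11.1 m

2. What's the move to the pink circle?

turn right 8°, forward 4.5 m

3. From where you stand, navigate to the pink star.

turn right 30°, forward 14.8 m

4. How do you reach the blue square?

turn right 100°, forward 3.6 m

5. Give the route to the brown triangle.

turn right 49°, forward 3.7 m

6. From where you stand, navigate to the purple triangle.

turn right 86°, forward 7.4 m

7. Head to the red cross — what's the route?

turn left 59°, forward 3.6 m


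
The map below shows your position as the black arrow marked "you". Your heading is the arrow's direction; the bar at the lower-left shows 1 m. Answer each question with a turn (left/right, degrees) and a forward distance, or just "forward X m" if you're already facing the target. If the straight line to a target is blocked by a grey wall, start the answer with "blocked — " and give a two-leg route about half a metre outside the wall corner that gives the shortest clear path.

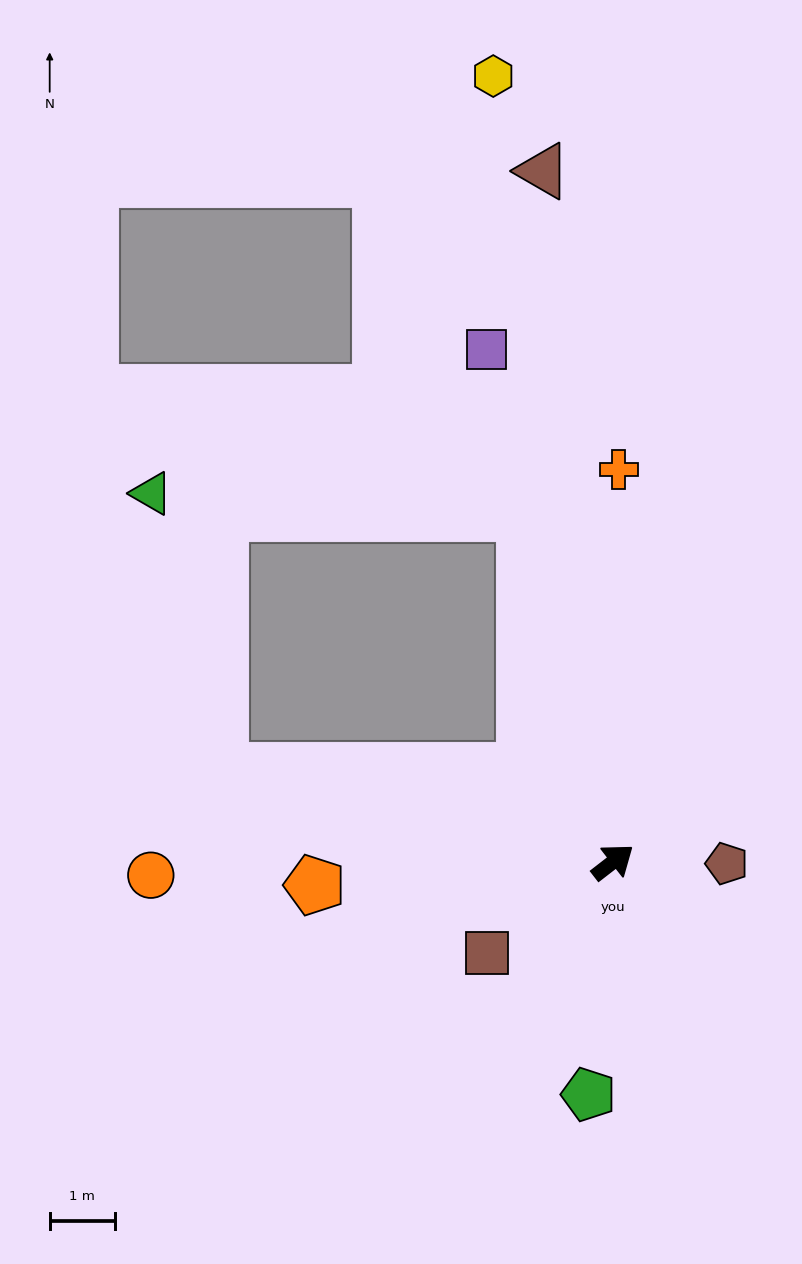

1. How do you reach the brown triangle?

turn left 58°, forward 10.7 m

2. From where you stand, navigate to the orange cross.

turn left 51°, forward 6.0 m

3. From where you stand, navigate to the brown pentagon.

turn right 39°, forward 1.7 m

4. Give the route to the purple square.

turn left 66°, forward 8.1 m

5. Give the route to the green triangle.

blocked — turn left 129°, forward 6.2 m, then turn right 63°, forward 4.4 m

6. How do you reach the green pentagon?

turn right 134°, forward 3.6 m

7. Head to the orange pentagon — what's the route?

turn left 147°, forward 4.6 m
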